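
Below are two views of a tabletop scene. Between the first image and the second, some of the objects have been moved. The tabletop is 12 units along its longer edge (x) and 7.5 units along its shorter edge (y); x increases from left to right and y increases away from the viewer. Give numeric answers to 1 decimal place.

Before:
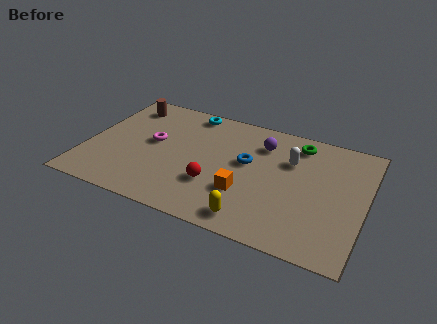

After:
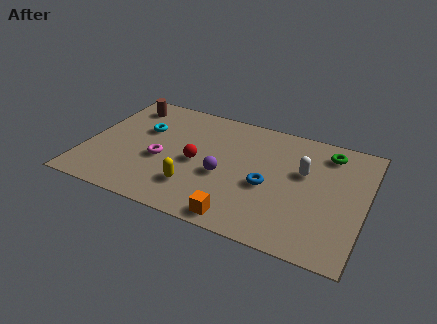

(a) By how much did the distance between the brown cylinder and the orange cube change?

+1.0

The distance was about 6.9 in the first image and 7.9 in the second, so they moved 1.0 units further apart.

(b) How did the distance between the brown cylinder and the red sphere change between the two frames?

-1.4

The distance was about 5.8 in the first image and 4.4 in the second, so they moved 1.4 units closer together.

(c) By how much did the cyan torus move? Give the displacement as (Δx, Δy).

(-1.8, -1.9)

From the two frames, the cyan torus sits at roughly (4.1, 6.7) before and (2.3, 4.8) after.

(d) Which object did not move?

the brown cylinder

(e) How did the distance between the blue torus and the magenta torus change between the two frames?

+0.5

Before: roughly 4.1 units apart; after: 4.6. That's 0.5 units further apart.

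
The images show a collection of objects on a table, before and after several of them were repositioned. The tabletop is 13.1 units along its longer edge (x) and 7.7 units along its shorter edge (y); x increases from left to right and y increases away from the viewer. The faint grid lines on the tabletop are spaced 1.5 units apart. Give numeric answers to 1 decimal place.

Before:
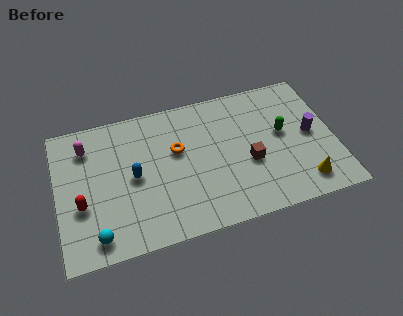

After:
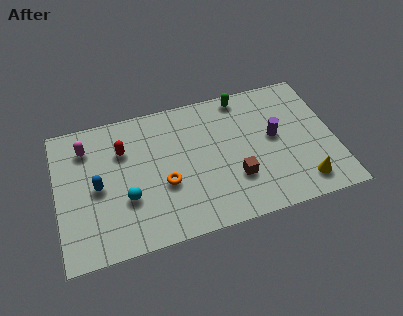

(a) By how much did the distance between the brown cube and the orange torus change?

-0.3

Before: roughly 3.7 units apart; after: 3.4. That's 0.3 units closer together.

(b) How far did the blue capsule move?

1.7

The blue capsule moved from about (3.6, 3.8) to (1.9, 3.7), a distance of √(1.7² + 0.1²) ≈ 1.7.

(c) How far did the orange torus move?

1.8

From (5.7, 4.7) to (5.0, 3.0), the orange torus covered √(0.7² + 1.7²) ≈ 1.8 units.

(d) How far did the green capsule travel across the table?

3.1

The green capsule moved from about (10.7, 4.3) to (9.0, 6.9), a distance of √(1.7² + 2.6²) ≈ 3.1.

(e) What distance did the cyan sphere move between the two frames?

2.2

From (1.7, 1.1) to (3.2, 2.7), the cyan sphere covered √(1.5² + 1.6²) ≈ 2.2 units.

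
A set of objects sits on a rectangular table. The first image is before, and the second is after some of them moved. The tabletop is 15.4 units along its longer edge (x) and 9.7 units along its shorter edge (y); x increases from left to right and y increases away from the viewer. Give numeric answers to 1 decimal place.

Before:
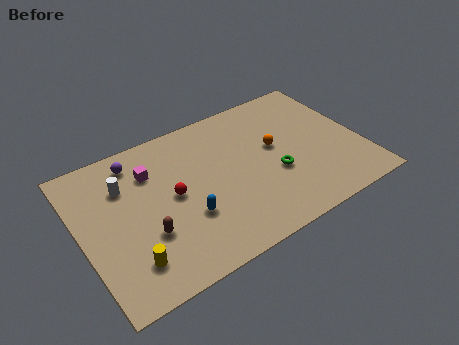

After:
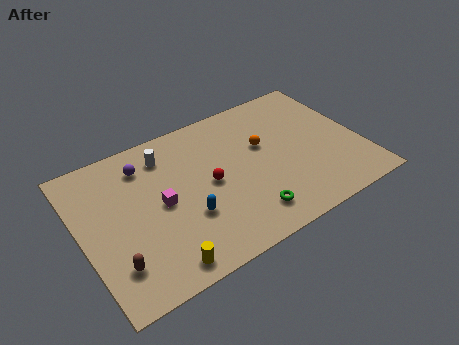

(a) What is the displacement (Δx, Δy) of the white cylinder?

(2.4, 0.9)

The white cylinder started near (2.6, 6.9) and ended near (5.0, 7.8).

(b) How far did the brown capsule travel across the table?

2.1

The brown capsule was near (3.3, 3.3) before and (1.4, 2.3) after, so it travelled √(1.9² + 1.0²) ≈ 2.1 units.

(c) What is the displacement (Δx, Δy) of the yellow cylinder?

(1.5, -1.0)

The yellow cylinder started near (2.2, 2.1) and ended near (3.7, 1.1).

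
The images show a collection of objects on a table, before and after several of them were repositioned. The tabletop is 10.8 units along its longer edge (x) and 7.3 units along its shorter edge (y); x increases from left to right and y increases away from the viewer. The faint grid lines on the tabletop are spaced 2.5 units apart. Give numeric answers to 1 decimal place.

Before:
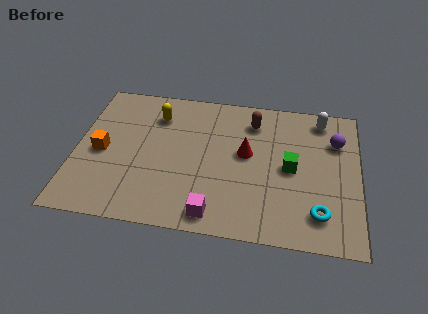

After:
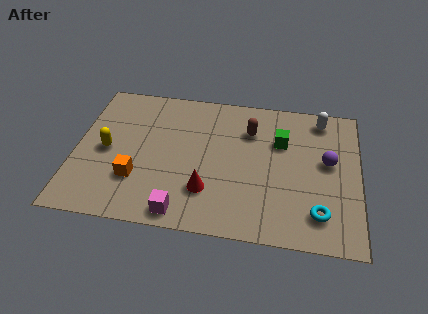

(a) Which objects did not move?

the cyan torus and the white capsule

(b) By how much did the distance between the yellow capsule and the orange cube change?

-1.2

Before: roughly 3.0 units apart; after: 1.8. That's 1.2 units closer together.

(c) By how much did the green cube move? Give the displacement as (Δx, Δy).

(-0.4, 1.3)

The green cube started near (8.2, 3.6) and ended near (7.8, 4.9).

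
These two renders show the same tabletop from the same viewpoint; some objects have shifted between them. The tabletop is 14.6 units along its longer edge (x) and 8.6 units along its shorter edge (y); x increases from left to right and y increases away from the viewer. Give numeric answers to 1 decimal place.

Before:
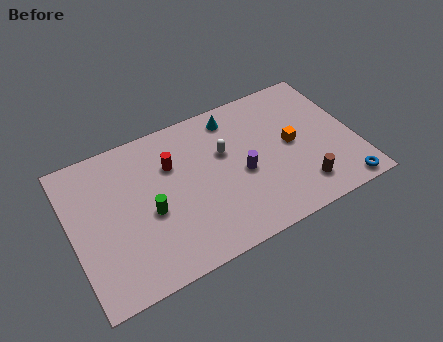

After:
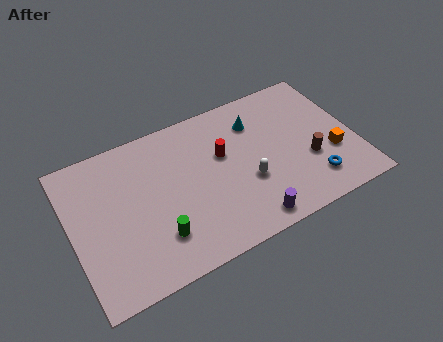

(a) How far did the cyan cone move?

1.4

The cyan cone moved from about (8.7, 7.3) to (9.8, 6.5), a distance of √(1.1² + 0.8²) ≈ 1.4.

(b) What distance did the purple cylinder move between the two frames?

2.8

The purple cylinder was near (8.7, 3.8) before and (8.6, 1.0) after, so it travelled √(0.1² + 2.8²) ≈ 2.8 units.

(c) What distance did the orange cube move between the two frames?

2.4

The orange cube moved from about (11.4, 4.4) to (13.3, 3.0), a distance of √(1.9² + 1.4²) ≈ 2.4.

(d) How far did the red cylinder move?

2.7

The red cylinder moved from about (5.3, 5.9) to (7.9, 5.3), a distance of √(2.6² + 0.6²) ≈ 2.7.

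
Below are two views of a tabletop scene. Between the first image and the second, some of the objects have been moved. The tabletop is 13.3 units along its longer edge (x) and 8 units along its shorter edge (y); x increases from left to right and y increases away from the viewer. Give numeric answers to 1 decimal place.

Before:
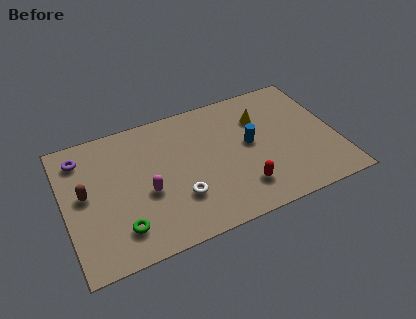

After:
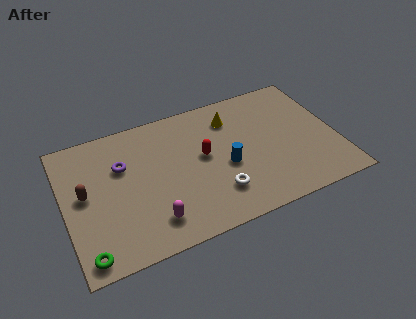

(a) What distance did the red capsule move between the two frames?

3.1

From (8.4, 1.8) to (6.8, 4.4), the red capsule covered √(1.6² + 2.6²) ≈ 3.1 units.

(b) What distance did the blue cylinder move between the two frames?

1.6

The blue cylinder was near (9.1, 4.3) before and (7.8, 3.4) after, so it travelled √(1.3² + 0.9²) ≈ 1.6 units.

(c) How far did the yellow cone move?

1.5

The yellow cone moved from about (9.8, 5.7) to (8.4, 6.2), a distance of √(1.4² + 0.5²) ≈ 1.5.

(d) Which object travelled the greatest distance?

the red capsule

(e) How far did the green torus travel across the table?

1.9

The green torus was near (2.5, 1.7) before and (0.8, 0.9) after, so it travelled √(1.7² + 0.8²) ≈ 1.9 units.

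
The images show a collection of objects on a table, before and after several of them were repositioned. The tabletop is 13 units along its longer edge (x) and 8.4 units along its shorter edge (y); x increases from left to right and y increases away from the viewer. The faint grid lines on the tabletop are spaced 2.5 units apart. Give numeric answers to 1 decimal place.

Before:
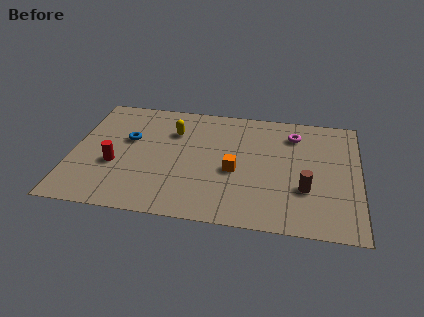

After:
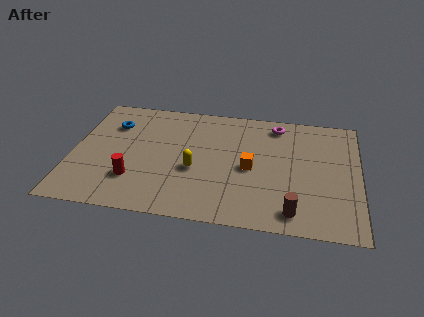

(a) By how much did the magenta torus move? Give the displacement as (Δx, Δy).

(-0.8, 0.6)

From the two frames, the magenta torus sits at roughly (10.0, 6.6) before and (9.2, 7.2) after.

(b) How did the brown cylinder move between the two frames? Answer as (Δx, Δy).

(-0.5, -1.6)

From the two frames, the brown cylinder sits at roughly (10.6, 2.8) before and (10.1, 1.2) after.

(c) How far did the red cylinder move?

1.3

The red cylinder moved from about (2.0, 3.2) to (2.9, 2.3), a distance of √(0.9² + 0.9²) ≈ 1.3.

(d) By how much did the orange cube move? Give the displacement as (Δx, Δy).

(0.7, 0.3)

The orange cube was at about (7.4, 3.6) and moved to about (8.1, 3.9).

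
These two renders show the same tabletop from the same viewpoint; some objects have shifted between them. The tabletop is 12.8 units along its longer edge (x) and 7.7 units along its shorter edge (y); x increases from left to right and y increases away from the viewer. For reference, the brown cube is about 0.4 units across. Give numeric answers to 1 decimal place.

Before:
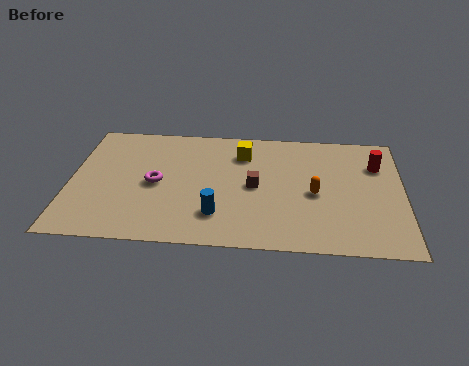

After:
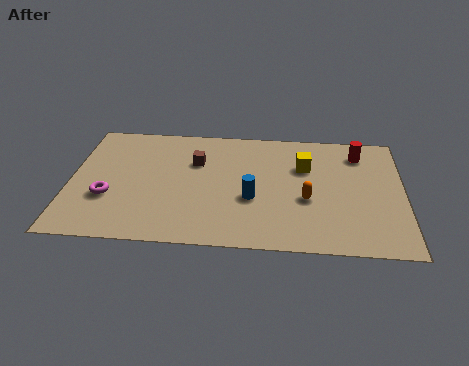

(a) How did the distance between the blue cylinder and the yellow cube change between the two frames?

-1.1

The distance was about 4.1 in the first image and 3.0 in the second, so they moved 1.1 units closer together.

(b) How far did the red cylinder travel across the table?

1.0

The red cylinder moved from about (11.8, 5.5) to (11.1, 6.2), a distance of √(0.7² + 0.7²) ≈ 1.0.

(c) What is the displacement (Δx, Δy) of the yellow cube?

(2.4, -0.7)

The yellow cube was at about (6.6, 5.9) and moved to about (9.0, 5.2).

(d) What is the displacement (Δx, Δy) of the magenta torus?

(-1.8, -1.0)

From the two frames, the magenta torus sits at roughly (3.3, 3.7) before and (1.5, 2.7) after.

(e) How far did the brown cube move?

2.7

The brown cube was near (7.1, 3.8) before and (4.8, 5.2) after, so it travelled √(2.3² + 1.4²) ≈ 2.7 units.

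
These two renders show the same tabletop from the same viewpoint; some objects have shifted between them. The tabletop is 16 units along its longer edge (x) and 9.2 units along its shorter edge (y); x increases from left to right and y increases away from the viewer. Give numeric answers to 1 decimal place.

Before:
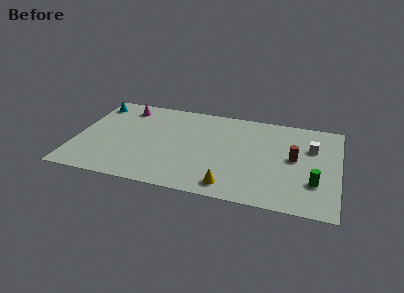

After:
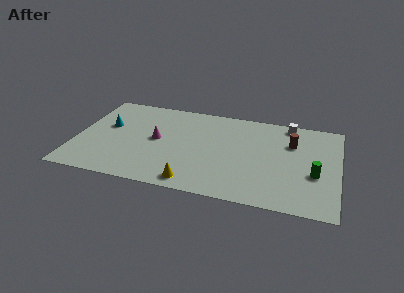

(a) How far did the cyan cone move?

2.4

The cyan cone was near (0.8, 7.7) before and (1.8, 5.5) after, so it travelled √(1.0² + 2.2²) ≈ 2.4 units.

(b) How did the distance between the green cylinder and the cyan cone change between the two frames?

-1.7

The distance was about 14.6 in the first image and 12.9 in the second, so they moved 1.7 units closer together.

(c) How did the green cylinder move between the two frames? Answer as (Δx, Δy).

(0.0, 0.8)

From the two frames, the green cylinder sits at roughly (14.6, 2.8) before and (14.6, 3.6) after.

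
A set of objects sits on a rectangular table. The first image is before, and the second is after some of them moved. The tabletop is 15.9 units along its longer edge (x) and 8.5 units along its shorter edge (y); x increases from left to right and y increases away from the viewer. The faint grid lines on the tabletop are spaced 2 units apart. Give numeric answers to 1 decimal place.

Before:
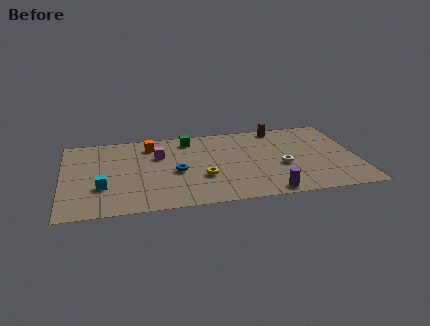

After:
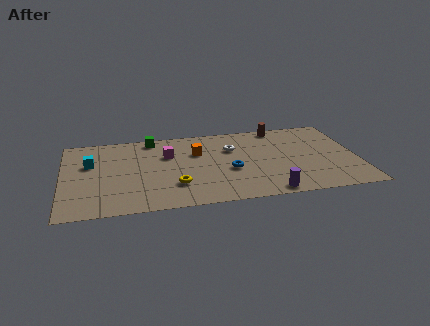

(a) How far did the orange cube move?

2.8

From (4.8, 6.9) to (7.3, 5.7), the orange cube covered √(2.5² + 1.2²) ≈ 2.8 units.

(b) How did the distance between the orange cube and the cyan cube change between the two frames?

+0.9

The distance was about 4.9 in the first image and 5.8 in the second, so they moved 0.9 units further apart.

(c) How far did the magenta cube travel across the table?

0.5

The magenta cube moved from about (5.2, 5.7) to (5.7, 5.7), a distance of √(0.5² + 0.0²) ≈ 0.5.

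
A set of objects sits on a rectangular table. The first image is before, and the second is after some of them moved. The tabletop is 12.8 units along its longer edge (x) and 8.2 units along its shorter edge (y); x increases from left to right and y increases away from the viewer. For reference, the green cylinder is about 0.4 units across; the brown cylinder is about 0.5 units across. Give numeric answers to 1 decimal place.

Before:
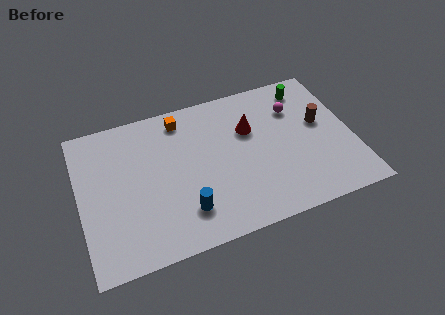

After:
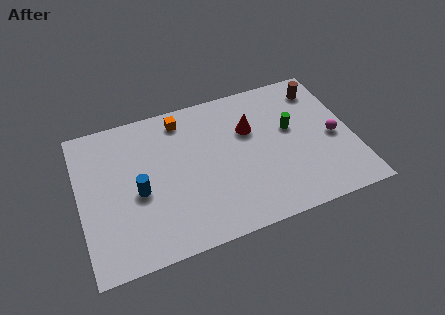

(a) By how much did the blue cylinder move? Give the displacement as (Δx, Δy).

(-2.0, 1.7)

The blue cylinder started near (4.7, 1.9) and ended near (2.7, 3.6).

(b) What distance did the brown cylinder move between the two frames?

2.0

The brown cylinder moved from about (11.4, 4.7) to (11.6, 6.7), a distance of √(0.2² + 2.0²) ≈ 2.0.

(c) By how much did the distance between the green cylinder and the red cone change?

-1.3

Before: roughly 3.3 units apart; after: 2.0. That's 1.3 units closer together.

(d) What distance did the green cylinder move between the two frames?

2.3

The green cylinder was near (11.0, 6.9) before and (10.0, 4.8) after, so it travelled √(1.0² + 2.1²) ≈ 2.3 units.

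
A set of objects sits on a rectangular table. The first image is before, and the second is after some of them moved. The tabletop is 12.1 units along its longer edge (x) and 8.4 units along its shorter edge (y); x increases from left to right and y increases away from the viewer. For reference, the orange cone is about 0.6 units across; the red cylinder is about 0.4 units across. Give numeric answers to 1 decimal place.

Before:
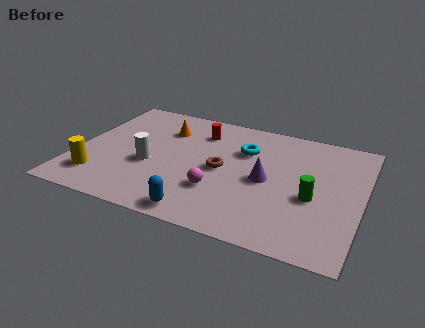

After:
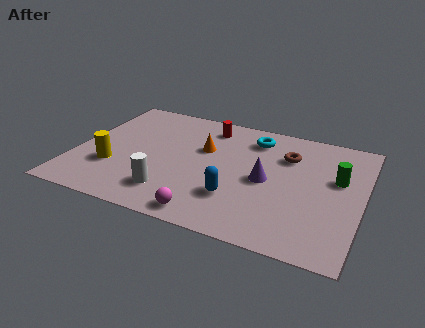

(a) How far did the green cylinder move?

1.8

The green cylinder moved from about (10.1, 3.5) to (11.0, 5.1), a distance of √(0.9² + 1.6²) ≈ 1.8.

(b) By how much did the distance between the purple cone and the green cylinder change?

+1.0

The distance was about 2.1 in the first image and 3.1 in the second, so they moved 1.0 units further apart.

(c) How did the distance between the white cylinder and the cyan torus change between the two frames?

+1.3

They were about 4.5 units apart before and 5.8 after — 1.3 units further apart.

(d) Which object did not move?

the purple cone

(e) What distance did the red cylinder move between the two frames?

0.6

The red cylinder was near (5.0, 6.5) before and (5.3, 7.0) after, so it travelled √(0.3² + 0.5²) ≈ 0.6 units.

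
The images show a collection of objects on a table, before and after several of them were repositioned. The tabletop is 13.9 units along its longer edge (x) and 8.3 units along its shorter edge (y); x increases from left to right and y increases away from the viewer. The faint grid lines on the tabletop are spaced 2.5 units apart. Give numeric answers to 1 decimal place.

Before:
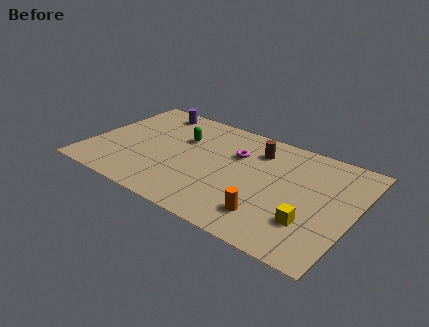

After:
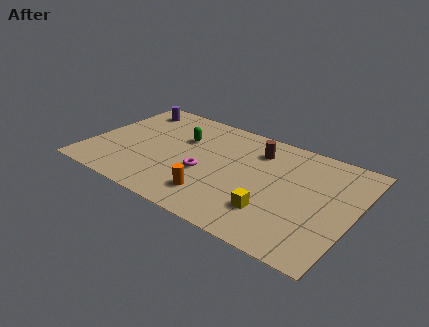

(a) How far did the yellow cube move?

1.9

From (11.9, 2.4) to (10.0, 2.2), the yellow cube covered √(1.9² + 0.2²) ≈ 1.9 units.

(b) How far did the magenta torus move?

2.6

The magenta torus moved from about (7.5, 5.6) to (6.2, 3.3), a distance of √(1.3² + 2.3²) ≈ 2.6.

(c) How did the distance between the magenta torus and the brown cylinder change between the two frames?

+2.6

They were about 1.3 units apart before and 3.9 after — 2.6 units further apart.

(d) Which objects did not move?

the brown cylinder and the green capsule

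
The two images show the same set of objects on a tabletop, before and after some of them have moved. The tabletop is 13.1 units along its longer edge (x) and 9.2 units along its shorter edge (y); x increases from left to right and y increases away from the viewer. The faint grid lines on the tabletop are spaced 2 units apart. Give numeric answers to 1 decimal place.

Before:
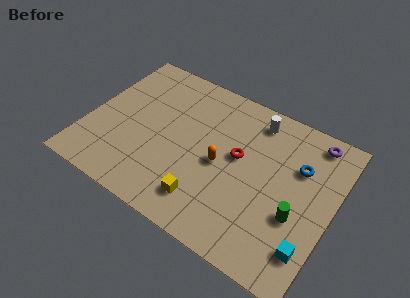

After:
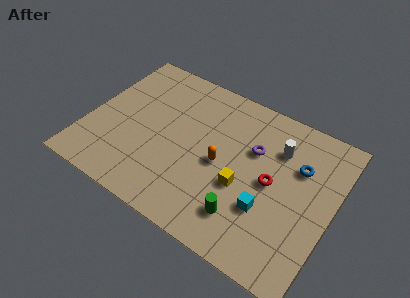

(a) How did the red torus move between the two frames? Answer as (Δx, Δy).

(1.9, -0.6)

The red torus started near (8.0, 5.2) and ended near (9.9, 4.6).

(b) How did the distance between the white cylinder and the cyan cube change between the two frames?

-3.2

The distance was about 6.9 in the first image and 3.7 in the second, so they moved 3.2 units closer together.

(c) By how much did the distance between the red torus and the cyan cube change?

-3.8

The distance was about 5.4 in the first image and 1.6 in the second, so they moved 3.8 units closer together.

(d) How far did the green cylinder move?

2.9

From (11.4, 3.4) to (8.9, 2.0), the green cylinder covered √(2.5² + 1.4²) ≈ 2.9 units.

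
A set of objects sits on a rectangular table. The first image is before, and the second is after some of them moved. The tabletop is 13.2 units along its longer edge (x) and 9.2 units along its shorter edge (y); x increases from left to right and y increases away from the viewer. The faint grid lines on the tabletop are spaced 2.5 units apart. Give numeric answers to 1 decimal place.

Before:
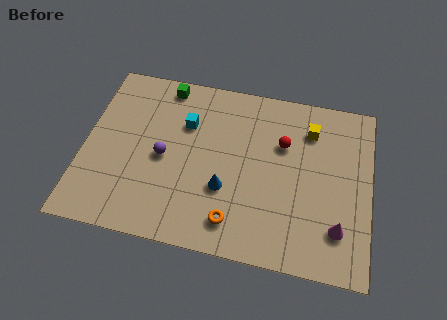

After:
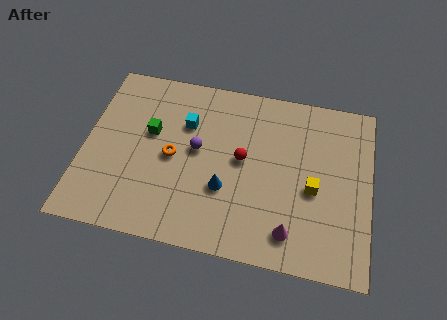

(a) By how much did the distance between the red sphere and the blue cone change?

-2.0

They were about 3.8 units apart before and 1.8 after — 2.0 units closer together.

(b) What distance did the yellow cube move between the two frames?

3.1

The yellow cube moved from about (10.3, 7.1) to (10.6, 4.0), a distance of √(0.3² + 3.1²) ≈ 3.1.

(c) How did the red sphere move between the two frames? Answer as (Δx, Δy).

(-1.8, -1.2)

From the two frames, the red sphere sits at roughly (9.1, 6.1) before and (7.3, 4.9) after.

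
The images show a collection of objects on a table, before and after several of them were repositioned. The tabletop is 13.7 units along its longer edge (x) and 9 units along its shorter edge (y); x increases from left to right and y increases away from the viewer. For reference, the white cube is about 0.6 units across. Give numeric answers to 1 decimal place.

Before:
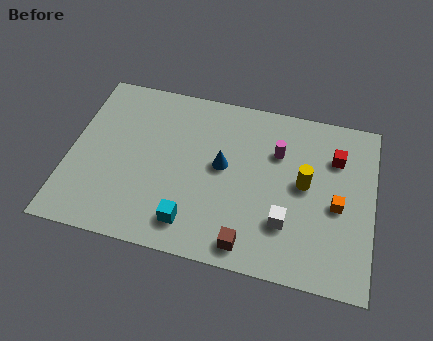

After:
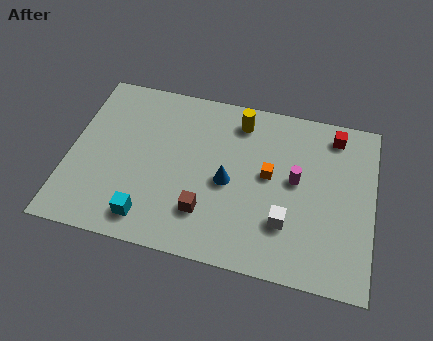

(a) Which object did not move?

the white cube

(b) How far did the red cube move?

1.2

The red cube moved from about (11.9, 6.5) to (11.8, 7.7), a distance of √(0.1² + 1.2²) ≈ 1.2.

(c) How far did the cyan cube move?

1.9

The cyan cube was near (5.7, 1.6) before and (3.8, 1.4) after, so it travelled √(1.9² + 0.2²) ≈ 1.9 units.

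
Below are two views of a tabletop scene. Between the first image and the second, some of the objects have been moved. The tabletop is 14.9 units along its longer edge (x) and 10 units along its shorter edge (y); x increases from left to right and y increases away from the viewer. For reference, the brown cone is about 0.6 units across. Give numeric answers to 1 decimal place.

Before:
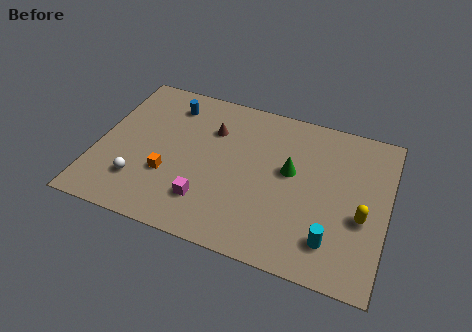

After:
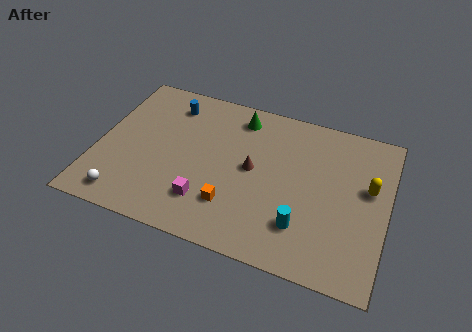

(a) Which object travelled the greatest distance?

the green cone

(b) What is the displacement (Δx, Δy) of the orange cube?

(3.4, -0.8)

From the two frames, the orange cube sits at roughly (3.8, 3.4) before and (7.2, 2.6) after.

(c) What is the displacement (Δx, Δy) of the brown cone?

(2.3, -1.9)

The brown cone was at about (5.7, 7.1) and moved to about (8.0, 5.2).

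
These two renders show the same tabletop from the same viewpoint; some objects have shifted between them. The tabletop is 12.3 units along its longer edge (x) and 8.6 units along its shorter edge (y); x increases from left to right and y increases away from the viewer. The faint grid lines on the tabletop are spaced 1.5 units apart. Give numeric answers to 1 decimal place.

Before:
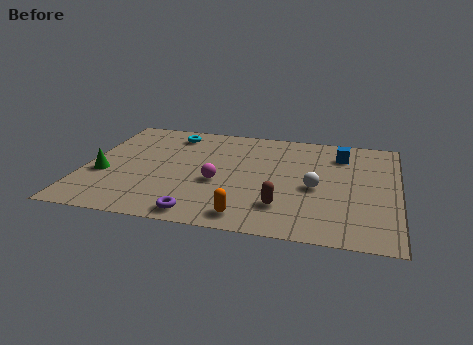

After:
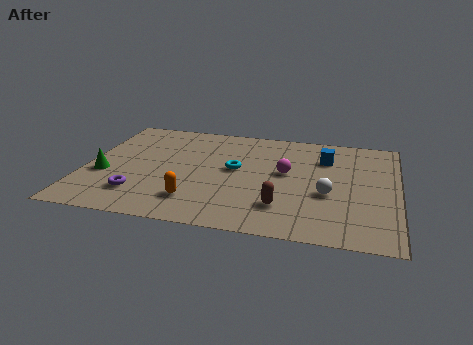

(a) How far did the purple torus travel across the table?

2.7

The purple torus moved from about (4.8, 0.9) to (2.3, 2.0), a distance of √(2.5² + 1.1²) ≈ 2.7.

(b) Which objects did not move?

the brown capsule and the green cone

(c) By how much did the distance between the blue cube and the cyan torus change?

-3.0

They were about 6.8 units apart before and 3.8 after — 3.0 units closer together.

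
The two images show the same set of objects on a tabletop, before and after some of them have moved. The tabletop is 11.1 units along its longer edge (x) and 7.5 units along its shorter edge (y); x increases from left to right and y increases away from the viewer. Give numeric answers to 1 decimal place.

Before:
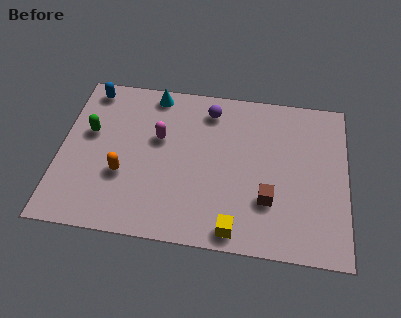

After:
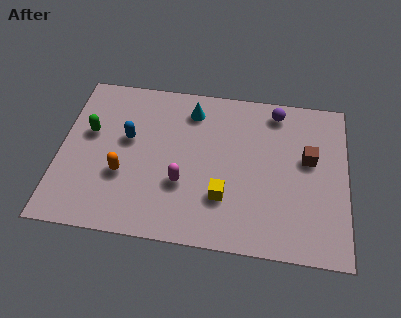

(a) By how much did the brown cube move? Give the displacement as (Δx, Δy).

(1.5, 2.1)

The brown cube was at about (8.1, 2.3) and moved to about (9.6, 4.4).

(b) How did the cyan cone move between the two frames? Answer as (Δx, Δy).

(1.5, -0.6)

The cyan cone started near (3.5, 6.7) and ended near (5.0, 6.1).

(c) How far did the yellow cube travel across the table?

1.5

The yellow cube was near (6.9, 0.8) before and (6.4, 2.2) after, so it travelled √(0.5² + 1.4²) ≈ 1.5 units.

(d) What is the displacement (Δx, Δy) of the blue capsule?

(1.6, -2.2)

The blue capsule was at about (1.0, 6.6) and moved to about (2.6, 4.4).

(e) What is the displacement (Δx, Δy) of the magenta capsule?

(1.0, -2.0)

From the two frames, the magenta capsule sits at roughly (3.8, 4.6) before and (4.8, 2.6) after.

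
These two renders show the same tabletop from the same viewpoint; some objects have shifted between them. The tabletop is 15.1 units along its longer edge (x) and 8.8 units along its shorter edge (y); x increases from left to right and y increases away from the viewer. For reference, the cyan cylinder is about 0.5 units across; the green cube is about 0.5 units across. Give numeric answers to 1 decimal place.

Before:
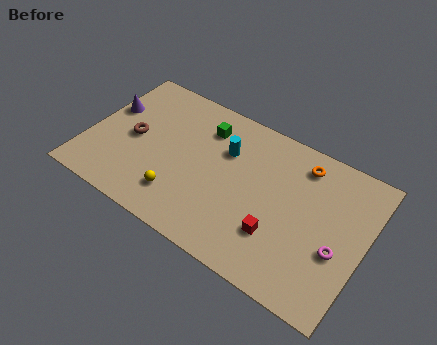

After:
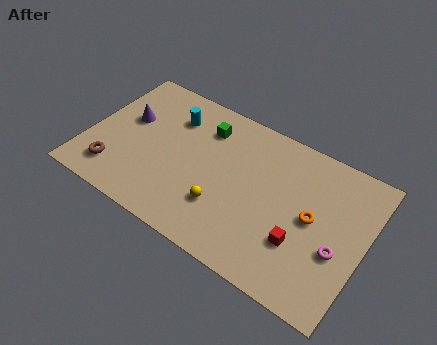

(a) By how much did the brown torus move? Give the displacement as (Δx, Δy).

(-0.6, -2.5)

The brown torus started near (2.4, 4.3) and ended near (1.8, 1.8).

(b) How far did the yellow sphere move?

2.4

The yellow sphere was near (5.4, 2.0) before and (7.7, 2.6) after, so it travelled √(2.3² + 0.6²) ≈ 2.4 units.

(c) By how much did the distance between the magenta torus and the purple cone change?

-1.1

They were about 13.2 units apart before and 12.1 after — 1.1 units closer together.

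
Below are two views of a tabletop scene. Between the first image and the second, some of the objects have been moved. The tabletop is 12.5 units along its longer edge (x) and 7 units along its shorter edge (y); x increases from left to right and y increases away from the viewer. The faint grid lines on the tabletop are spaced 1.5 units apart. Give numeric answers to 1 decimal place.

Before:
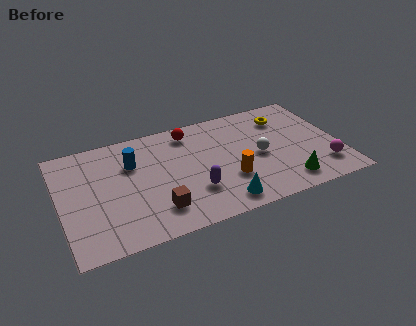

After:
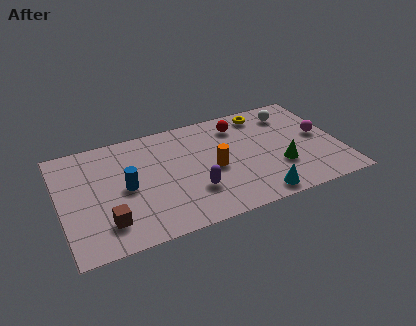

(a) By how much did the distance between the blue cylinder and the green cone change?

-0.6

They were about 7.5 units apart before and 6.9 after — 0.6 units closer together.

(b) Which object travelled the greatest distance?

the white sphere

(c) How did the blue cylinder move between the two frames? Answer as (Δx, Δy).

(-0.4, -1.4)

From the two frames, the blue cylinder sits at roughly (3.3, 4.8) before and (2.9, 3.4) after.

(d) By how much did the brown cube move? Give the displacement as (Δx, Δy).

(-2.2, 0.0)

The brown cube was at about (4.1, 1.6) and moved to about (1.9, 1.6).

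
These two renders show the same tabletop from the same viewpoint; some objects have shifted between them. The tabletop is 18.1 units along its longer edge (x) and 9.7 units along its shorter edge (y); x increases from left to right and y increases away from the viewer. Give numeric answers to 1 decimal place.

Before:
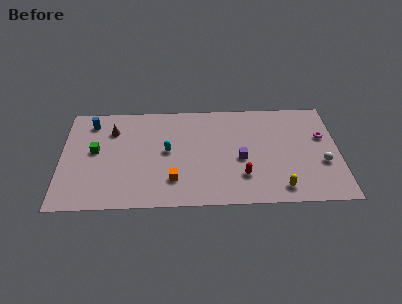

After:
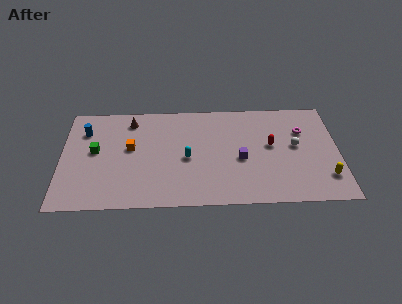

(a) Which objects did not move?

the purple cube and the green cube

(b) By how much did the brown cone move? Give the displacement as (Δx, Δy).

(1.2, 0.9)

From the two frames, the brown cone sits at roughly (3.3, 7.2) before and (4.5, 8.1) after.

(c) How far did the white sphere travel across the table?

2.4

From (17.0, 3.6) to (15.3, 5.3), the white sphere covered √(1.7² + 1.7²) ≈ 2.4 units.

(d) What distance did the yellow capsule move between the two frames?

3.1

The yellow capsule moved from about (14.2, 1.4) to (17.2, 2.3), a distance of √(3.0² + 0.9²) ≈ 3.1.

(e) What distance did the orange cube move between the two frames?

4.2

From (7.3, 2.4) to (4.5, 5.5), the orange cube covered √(2.8² + 3.1²) ≈ 4.2 units.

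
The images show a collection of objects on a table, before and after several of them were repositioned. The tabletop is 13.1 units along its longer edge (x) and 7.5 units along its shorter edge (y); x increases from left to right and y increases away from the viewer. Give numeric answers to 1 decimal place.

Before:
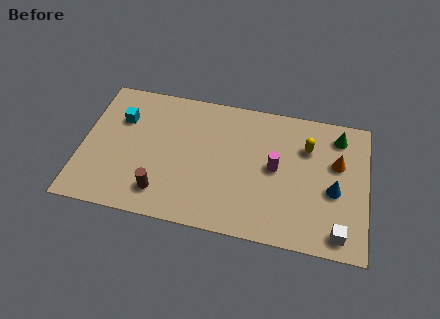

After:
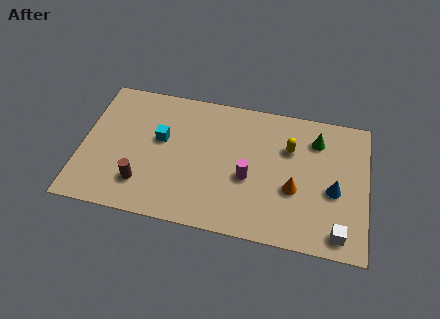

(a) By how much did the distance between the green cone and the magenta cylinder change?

+0.4

The distance was about 3.6 in the first image and 4.0 in the second, so they moved 0.4 units further apart.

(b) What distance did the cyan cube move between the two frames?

2.1

The cyan cube was near (1.7, 5.2) before and (3.6, 4.4) after, so it travelled √(1.9² + 0.8²) ≈ 2.1 units.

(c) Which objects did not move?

the white cube and the blue cone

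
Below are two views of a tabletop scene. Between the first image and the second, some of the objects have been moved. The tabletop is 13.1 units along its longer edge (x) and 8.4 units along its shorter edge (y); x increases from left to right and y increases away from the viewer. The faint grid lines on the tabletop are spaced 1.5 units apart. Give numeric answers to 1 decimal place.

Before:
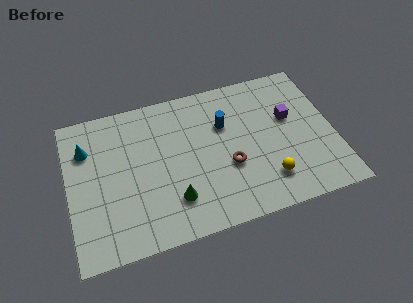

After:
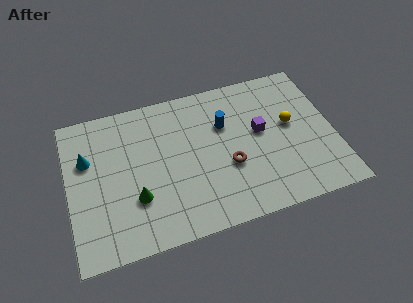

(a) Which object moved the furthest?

the yellow sphere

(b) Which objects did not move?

the blue cylinder and the brown torus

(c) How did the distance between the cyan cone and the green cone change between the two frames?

-2.1

The distance was about 5.7 in the first image and 3.6 in the second, so they moved 2.1 units closer together.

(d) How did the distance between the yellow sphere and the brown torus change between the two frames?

+1.3

Before: roughly 2.2 units apart; after: 3.5. That's 1.3 units further apart.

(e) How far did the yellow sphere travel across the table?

3.1

The yellow sphere moved from about (9.6, 1.9) to (11.0, 4.7), a distance of √(1.4² + 2.8²) ≈ 3.1.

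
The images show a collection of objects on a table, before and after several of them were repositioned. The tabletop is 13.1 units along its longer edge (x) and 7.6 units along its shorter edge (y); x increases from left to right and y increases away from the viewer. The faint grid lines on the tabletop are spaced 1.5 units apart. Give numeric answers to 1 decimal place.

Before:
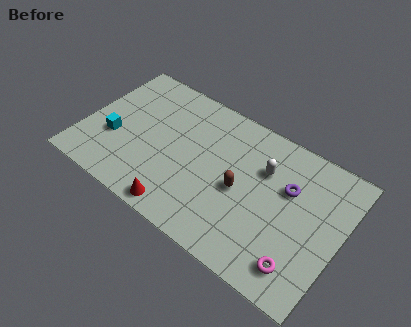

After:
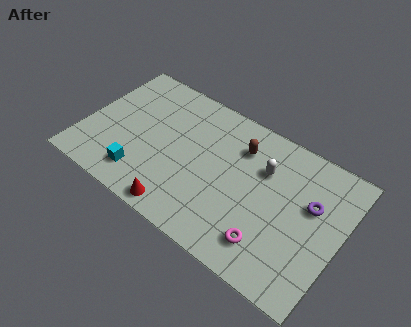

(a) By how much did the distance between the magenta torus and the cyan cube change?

-3.4

Before: roughly 10.0 units apart; after: 6.6. That's 3.4 units closer together.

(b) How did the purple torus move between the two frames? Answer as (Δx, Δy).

(1.2, -0.2)

The purple torus was at about (10.3, 4.9) and moved to about (11.5, 4.7).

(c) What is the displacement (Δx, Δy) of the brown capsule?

(-0.4, 2.2)

From the two frames, the brown capsule sits at roughly (8.1, 3.5) before and (7.7, 5.7) after.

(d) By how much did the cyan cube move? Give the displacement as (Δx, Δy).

(1.7, -1.3)

The cyan cube was at about (1.6, 2.8) and moved to about (3.3, 1.5).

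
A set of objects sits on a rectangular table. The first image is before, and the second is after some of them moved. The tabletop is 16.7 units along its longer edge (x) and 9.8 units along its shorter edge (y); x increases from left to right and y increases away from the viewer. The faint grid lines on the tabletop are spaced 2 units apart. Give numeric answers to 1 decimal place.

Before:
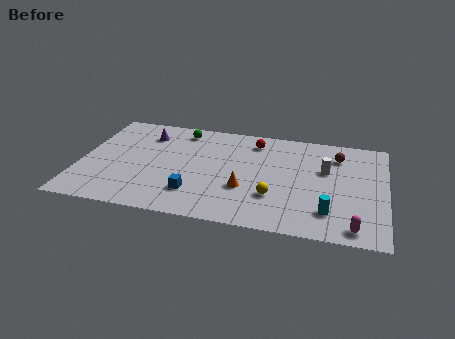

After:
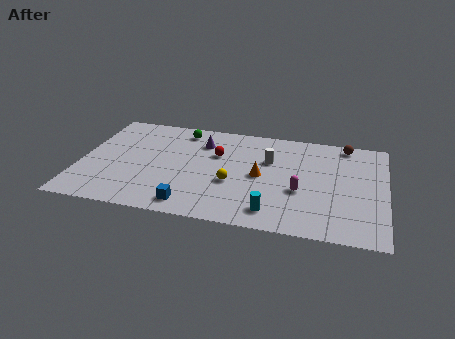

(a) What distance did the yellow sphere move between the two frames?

2.4

The yellow sphere was near (10.7, 3.0) before and (8.4, 3.8) after, so it travelled √(2.3² + 0.8²) ≈ 2.4 units.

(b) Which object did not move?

the green sphere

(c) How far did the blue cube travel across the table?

1.1

From (6.4, 2.4) to (6.3, 1.3), the blue cube covered √(0.1² + 1.1²) ≈ 1.1 units.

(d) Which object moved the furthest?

the magenta capsule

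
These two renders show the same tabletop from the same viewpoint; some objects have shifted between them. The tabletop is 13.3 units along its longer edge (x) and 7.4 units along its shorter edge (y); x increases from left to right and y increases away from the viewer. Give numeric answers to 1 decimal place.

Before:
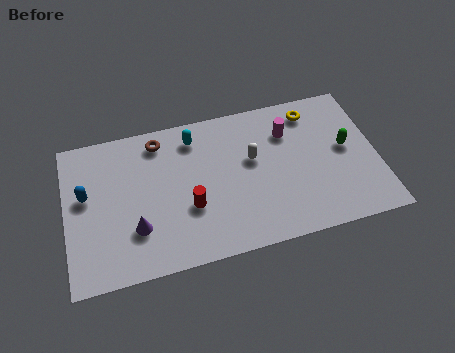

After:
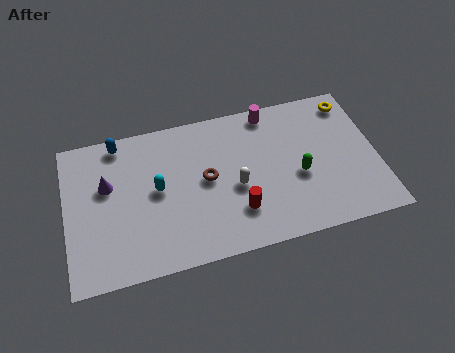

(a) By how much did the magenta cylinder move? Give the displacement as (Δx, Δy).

(-0.7, 1.2)

From the two frames, the magenta cylinder sits at roughly (9.6, 5.4) before and (8.9, 6.6) after.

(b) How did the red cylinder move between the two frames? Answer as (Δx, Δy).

(2.0, -0.7)

From the two frames, the red cylinder sits at roughly (5.2, 2.7) before and (7.2, 2.0) after.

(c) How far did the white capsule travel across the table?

1.4

From (8.0, 4.4) to (7.2, 3.2), the white capsule covered √(0.8² + 1.2²) ≈ 1.4 units.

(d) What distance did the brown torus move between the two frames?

3.1

The brown torus moved from about (4.1, 6.3) to (6.0, 3.9), a distance of √(1.9² + 2.4²) ≈ 3.1.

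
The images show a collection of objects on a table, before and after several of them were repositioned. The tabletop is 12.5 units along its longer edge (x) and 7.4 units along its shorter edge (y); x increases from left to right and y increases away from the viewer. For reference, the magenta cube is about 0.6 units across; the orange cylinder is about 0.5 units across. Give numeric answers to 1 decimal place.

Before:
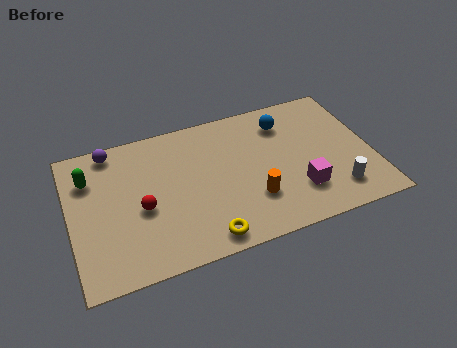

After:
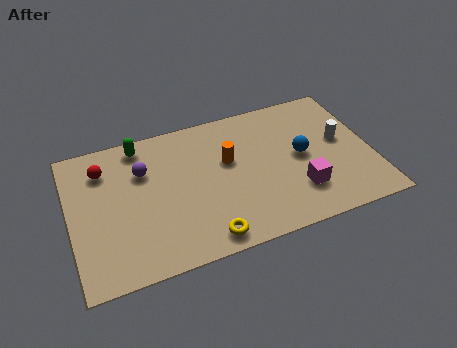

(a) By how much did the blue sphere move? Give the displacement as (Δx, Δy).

(0.5, -2.0)

The blue sphere was at about (9.1, 5.8) and moved to about (9.6, 3.8).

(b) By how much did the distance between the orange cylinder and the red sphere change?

+0.6

They were about 4.6 units apart before and 5.2 after — 0.6 units further apart.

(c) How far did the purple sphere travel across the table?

1.9

The purple sphere moved from about (1.9, 6.6) to (3.1, 5.1), a distance of √(1.2² + 1.5²) ≈ 1.9.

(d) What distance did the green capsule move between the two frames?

2.5

The green capsule was near (0.9, 5.4) before and (3.1, 6.5) after, so it travelled √(2.2² + 1.1²) ≈ 2.5 units.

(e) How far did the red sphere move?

2.9

The red sphere was near (2.9, 3.2) before and (1.5, 5.7) after, so it travelled √(1.4² + 2.5²) ≈ 2.9 units.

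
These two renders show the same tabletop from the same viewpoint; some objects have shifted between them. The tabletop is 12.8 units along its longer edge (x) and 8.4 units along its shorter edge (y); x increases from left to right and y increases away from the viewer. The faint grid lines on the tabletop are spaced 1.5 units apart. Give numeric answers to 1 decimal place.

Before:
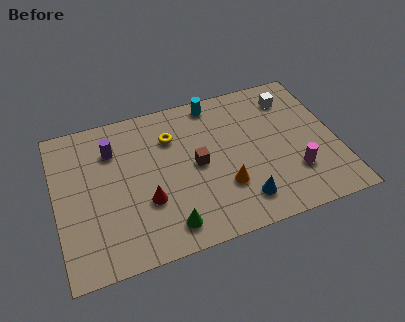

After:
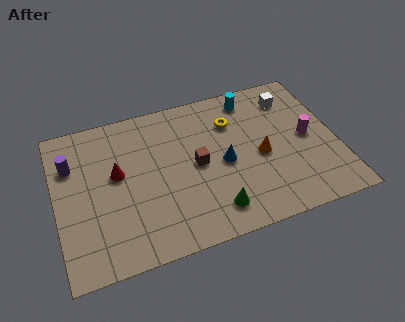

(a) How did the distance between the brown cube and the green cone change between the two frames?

-0.6

Before: roughly 3.3 units apart; after: 2.7. That's 0.6 units closer together.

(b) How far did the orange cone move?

2.2

From (7.5, 2.6) to (9.3, 3.8), the orange cone covered √(1.8² + 1.2²) ≈ 2.2 units.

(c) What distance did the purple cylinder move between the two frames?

1.9

The purple cylinder moved from about (2.7, 6.2) to (0.8, 5.9), a distance of √(1.9² + 0.3²) ≈ 1.9.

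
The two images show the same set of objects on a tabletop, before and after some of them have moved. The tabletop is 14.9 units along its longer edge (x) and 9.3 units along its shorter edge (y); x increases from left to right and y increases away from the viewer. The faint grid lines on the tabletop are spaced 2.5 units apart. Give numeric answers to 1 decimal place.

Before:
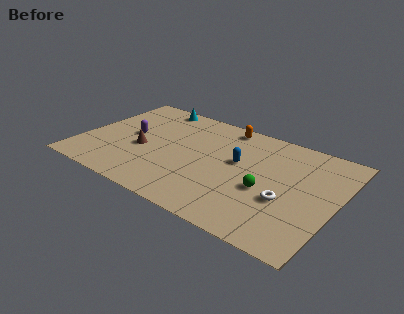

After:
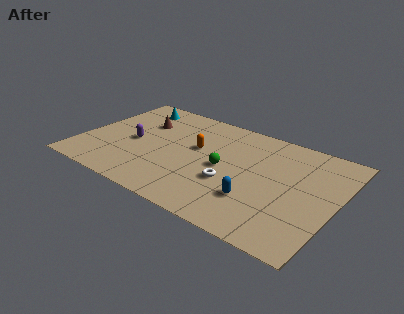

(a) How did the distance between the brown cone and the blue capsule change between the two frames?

+2.7

They were about 5.7 units apart before and 8.4 after — 2.7 units further apart.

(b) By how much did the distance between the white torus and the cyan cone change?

-2.1

Before: roughly 10.1 units apart; after: 8.0. That's 2.1 units closer together.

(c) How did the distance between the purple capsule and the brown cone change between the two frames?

+0.8

The distance was about 1.3 in the first image and 2.1 in the second, so they moved 0.8 units further apart.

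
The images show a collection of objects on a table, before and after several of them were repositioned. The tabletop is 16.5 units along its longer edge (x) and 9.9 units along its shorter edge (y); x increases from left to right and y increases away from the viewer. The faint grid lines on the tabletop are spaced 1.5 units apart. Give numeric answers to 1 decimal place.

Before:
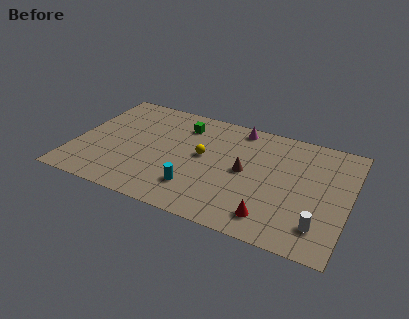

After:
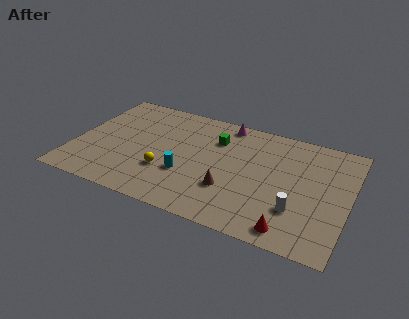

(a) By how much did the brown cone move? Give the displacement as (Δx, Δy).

(-0.7, -1.9)

From the two frames, the brown cone sits at roughly (10.3, 5.0) before and (9.6, 3.1) after.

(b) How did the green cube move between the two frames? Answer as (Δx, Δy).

(2.1, -0.6)

The green cube started near (6.2, 7.8) and ended near (8.3, 7.2).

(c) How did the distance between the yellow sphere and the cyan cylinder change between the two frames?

-1.8

The distance was about 3.0 in the first image and 1.2 in the second, so they moved 1.8 units closer together.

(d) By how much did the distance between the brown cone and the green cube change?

-0.7

They were about 5.0 units apart before and 4.3 after — 0.7 units closer together.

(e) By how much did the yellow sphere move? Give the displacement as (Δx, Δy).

(-2.0, -2.2)

The yellow sphere was at about (7.7, 5.4) and moved to about (5.7, 3.2).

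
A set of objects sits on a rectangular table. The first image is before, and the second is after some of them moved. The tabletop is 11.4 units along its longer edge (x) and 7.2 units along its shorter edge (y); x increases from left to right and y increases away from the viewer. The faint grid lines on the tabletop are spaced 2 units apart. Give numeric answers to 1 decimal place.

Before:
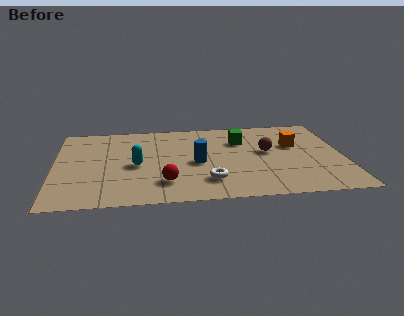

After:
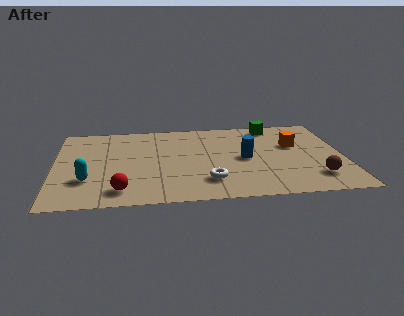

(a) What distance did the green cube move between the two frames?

1.8

From (7.4, 5.1) to (8.7, 6.3), the green cube covered √(1.3² + 1.2²) ≈ 1.8 units.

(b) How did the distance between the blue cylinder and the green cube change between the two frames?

+0.5

The distance was about 2.5 in the first image and 3.0 in the second, so they moved 0.5 units further apart.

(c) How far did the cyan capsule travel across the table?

2.2

The cyan capsule was near (3.2, 3.3) before and (1.3, 2.2) after, so it travelled √(1.9² + 1.1²) ≈ 2.2 units.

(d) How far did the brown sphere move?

3.0

The brown sphere moved from about (8.4, 4.0) to (10.2, 1.6), a distance of √(1.8² + 2.4²) ≈ 3.0.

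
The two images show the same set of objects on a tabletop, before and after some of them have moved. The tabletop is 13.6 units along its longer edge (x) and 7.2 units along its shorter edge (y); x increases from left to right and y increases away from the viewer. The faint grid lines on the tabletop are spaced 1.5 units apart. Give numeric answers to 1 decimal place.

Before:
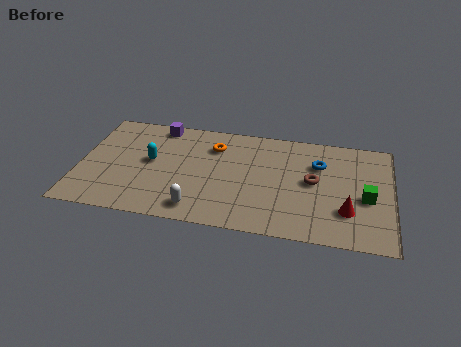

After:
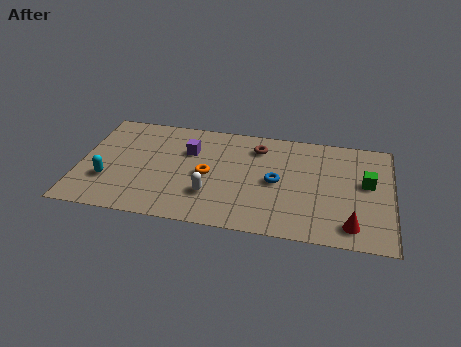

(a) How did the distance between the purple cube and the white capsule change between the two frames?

-2.7

They were about 5.7 units apart before and 3.0 after — 2.7 units closer together.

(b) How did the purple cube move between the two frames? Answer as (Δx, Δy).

(1.4, -1.5)

The purple cube started near (3.3, 6.4) and ended near (4.7, 4.9).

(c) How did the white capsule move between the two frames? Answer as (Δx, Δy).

(0.5, 1.0)

The white capsule was at about (5.3, 1.1) and moved to about (5.8, 2.1).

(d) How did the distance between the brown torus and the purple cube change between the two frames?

-4.3

The distance was about 7.4 in the first image and 3.1 in the second, so they moved 4.3 units closer together.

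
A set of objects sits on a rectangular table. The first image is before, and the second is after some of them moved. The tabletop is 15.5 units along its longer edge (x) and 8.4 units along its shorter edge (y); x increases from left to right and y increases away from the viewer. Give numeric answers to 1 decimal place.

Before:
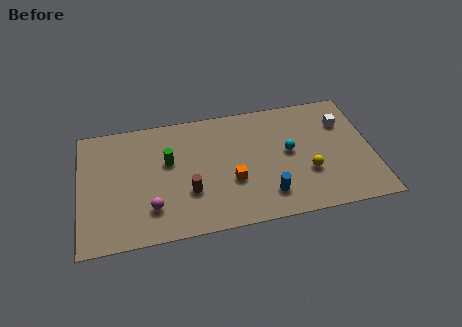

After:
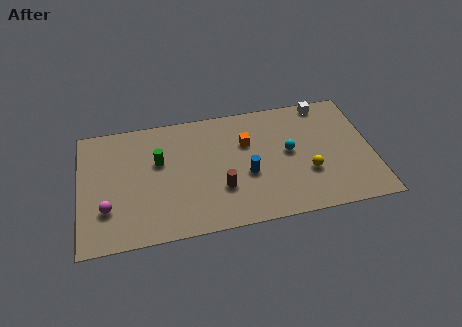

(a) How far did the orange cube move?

2.7

From (8.0, 3.1) to (8.9, 5.6), the orange cube covered √(0.9² + 2.5²) ≈ 2.7 units.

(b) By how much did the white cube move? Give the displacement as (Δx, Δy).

(-0.9, 1.6)

From the two frames, the white cube sits at roughly (14.1, 6.0) before and (13.2, 7.6) after.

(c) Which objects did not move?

the cyan sphere and the yellow sphere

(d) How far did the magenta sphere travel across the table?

2.3

The magenta sphere moved from about (3.7, 2.1) to (1.4, 2.5), a distance of √(2.3² + 0.4²) ≈ 2.3.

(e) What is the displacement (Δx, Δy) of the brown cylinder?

(1.7, -0.1)

The brown cylinder was at about (5.7, 2.8) and moved to about (7.4, 2.7).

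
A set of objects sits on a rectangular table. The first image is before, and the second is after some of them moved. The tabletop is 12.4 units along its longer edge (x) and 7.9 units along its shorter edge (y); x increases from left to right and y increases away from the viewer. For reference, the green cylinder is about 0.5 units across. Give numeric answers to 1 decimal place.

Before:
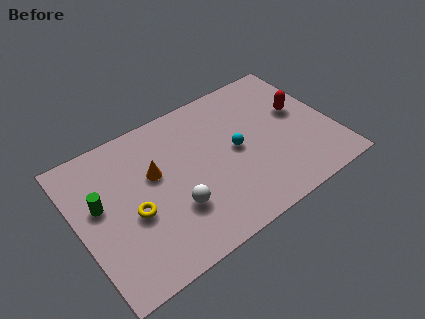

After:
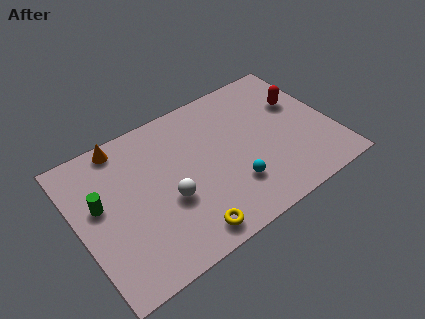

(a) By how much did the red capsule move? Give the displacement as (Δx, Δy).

(0.1, 0.5)

The red capsule started near (11.0, 4.6) and ended near (11.1, 5.1).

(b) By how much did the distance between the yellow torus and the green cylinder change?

+3.2

Before: roughly 1.9 units apart; after: 5.1. That's 3.2 units further apart.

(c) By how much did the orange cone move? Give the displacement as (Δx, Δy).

(-1.2, 2.3)

From the two frames, the orange cone sits at roughly (3.8, 4.8) before and (2.6, 7.1) after.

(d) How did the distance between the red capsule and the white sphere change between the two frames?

+0.3

The distance was about 6.9 in the first image and 7.2 in the second, so they moved 0.3 units further apart.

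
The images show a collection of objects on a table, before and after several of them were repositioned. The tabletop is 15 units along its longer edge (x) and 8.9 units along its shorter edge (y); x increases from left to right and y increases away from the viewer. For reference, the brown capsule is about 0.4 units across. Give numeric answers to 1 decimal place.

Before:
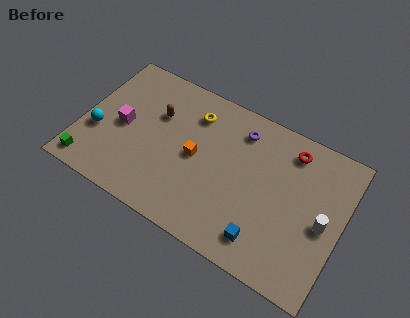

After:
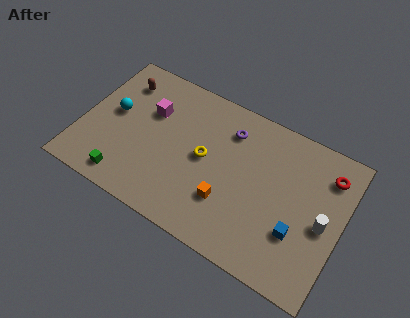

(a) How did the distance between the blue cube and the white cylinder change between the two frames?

-2.1

They were about 3.9 units apart before and 1.8 after — 2.1 units closer together.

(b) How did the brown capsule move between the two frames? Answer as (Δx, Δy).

(-2.3, 1.1)

The brown capsule started near (4.1, 5.9) and ended near (1.8, 7.0).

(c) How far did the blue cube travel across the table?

2.1

The blue cube was near (11.0, 1.6) before and (12.7, 2.9) after, so it travelled √(1.7² + 1.3²) ≈ 2.1 units.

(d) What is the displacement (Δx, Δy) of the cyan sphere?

(0.7, 1.6)

The cyan sphere was at about (1.0, 3.3) and moved to about (1.7, 4.9).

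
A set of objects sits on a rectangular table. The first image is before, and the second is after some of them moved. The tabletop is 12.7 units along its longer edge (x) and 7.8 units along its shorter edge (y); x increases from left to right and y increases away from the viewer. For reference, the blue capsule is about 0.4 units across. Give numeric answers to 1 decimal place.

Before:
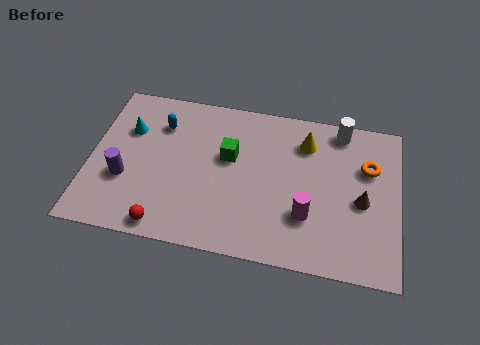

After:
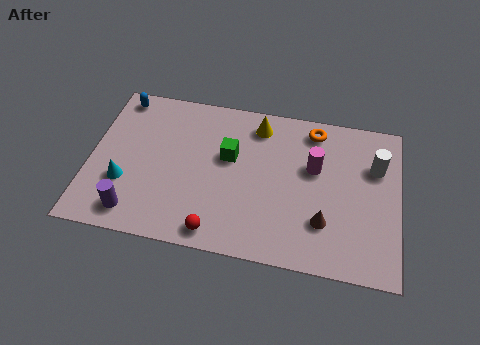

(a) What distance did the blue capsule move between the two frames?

2.1

The blue capsule moved from about (2.8, 5.8) to (1.0, 6.9), a distance of √(1.8² + 1.1²) ≈ 2.1.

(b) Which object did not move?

the green cube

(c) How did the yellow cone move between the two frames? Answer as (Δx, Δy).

(-2.0, 0.5)

From the two frames, the yellow cone sits at roughly (8.8, 6.0) before and (6.8, 6.5) after.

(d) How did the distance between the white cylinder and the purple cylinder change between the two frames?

+0.9

The distance was about 9.6 in the first image and 10.5 in the second, so they moved 0.9 units further apart.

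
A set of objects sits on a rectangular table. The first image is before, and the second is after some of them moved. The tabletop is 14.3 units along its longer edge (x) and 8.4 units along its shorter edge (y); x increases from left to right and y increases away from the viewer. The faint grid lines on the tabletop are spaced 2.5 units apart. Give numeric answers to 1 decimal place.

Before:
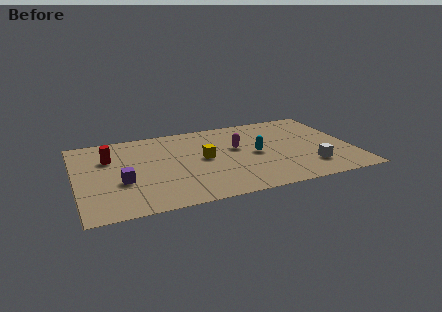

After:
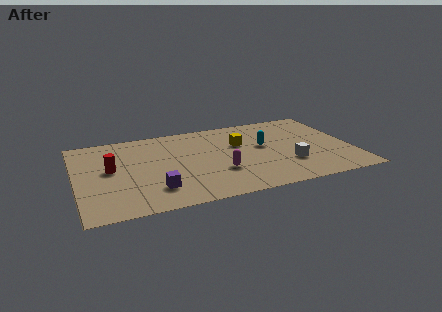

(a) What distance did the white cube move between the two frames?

1.2

The white cube moved from about (11.9, 2.0) to (10.9, 2.6), a distance of √(1.0² + 0.6²) ≈ 1.2.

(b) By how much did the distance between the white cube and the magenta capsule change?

-1.0

The distance was about 4.6 in the first image and 3.6 in the second, so they moved 1.0 units closer together.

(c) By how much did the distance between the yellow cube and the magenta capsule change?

+1.0

The distance was about 1.9 in the first image and 2.9 in the second, so they moved 1.0 units further apart.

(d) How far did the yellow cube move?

2.2

From (6.6, 4.4) to (8.6, 5.4), the yellow cube covered √(2.0² + 1.0²) ≈ 2.2 units.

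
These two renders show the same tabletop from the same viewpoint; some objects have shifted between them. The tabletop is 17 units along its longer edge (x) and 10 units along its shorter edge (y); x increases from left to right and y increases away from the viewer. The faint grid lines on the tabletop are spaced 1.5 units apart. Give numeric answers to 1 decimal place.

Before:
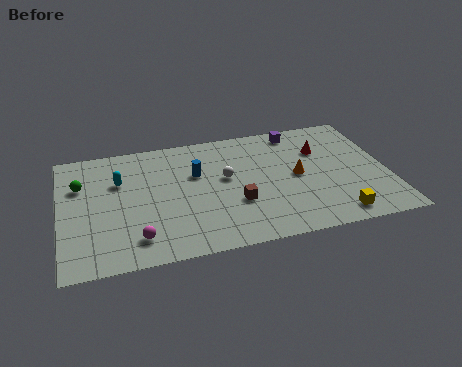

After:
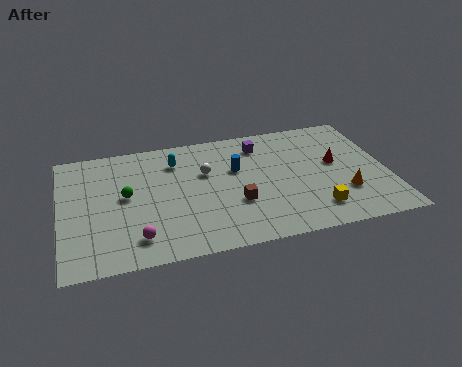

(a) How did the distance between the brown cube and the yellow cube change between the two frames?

-1.2

The distance was about 5.5 in the first image and 4.3 in the second, so they moved 1.2 units closer together.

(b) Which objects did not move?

the magenta sphere and the brown cube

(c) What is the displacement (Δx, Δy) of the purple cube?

(-2.0, -0.7)

The purple cube was at about (12.6, 8.8) and moved to about (10.6, 8.1).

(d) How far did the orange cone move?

3.0

From (12.3, 5.0) to (14.6, 3.0), the orange cone covered √(2.3² + 2.0²) ≈ 3.0 units.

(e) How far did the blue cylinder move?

2.1

The blue cylinder was near (7.1, 6.4) before and (9.2, 6.3) after, so it travelled √(2.1² + 0.1²) ≈ 2.1 units.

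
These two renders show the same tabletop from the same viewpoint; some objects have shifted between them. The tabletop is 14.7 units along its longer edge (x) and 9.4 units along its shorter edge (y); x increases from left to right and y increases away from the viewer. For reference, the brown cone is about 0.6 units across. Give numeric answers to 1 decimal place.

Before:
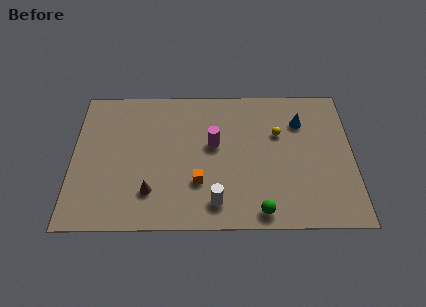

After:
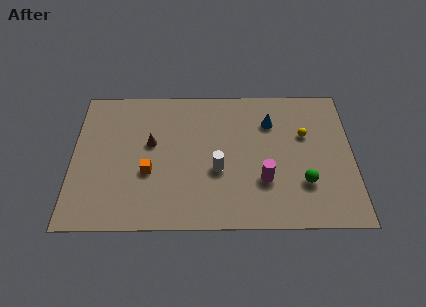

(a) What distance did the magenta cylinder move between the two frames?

3.5

From (7.4, 5.4) to (10.0, 3.0), the magenta cylinder covered √(2.6² + 2.4²) ≈ 3.5 units.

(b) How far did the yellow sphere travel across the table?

1.4

The yellow sphere moved from about (10.8, 6.1) to (12.2, 6.0), a distance of √(1.4² + 0.1²) ≈ 1.4.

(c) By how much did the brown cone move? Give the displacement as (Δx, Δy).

(0.0, 3.2)

From the two frames, the brown cone sits at roughly (4.1, 2.3) before and (4.1, 5.5) after.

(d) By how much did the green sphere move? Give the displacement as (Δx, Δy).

(2.3, 1.8)

The green sphere started near (9.8, 1.0) and ended near (12.1, 2.8).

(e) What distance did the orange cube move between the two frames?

2.7

From (6.6, 2.9) to (4.0, 3.6), the orange cube covered √(2.6² + 0.7²) ≈ 2.7 units.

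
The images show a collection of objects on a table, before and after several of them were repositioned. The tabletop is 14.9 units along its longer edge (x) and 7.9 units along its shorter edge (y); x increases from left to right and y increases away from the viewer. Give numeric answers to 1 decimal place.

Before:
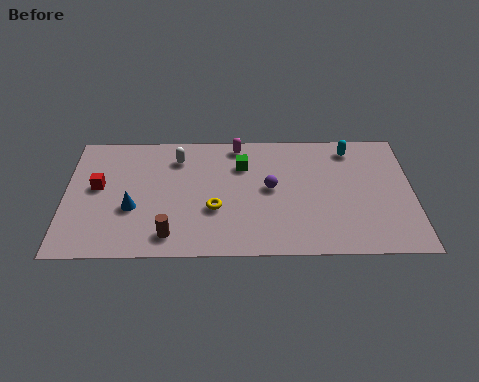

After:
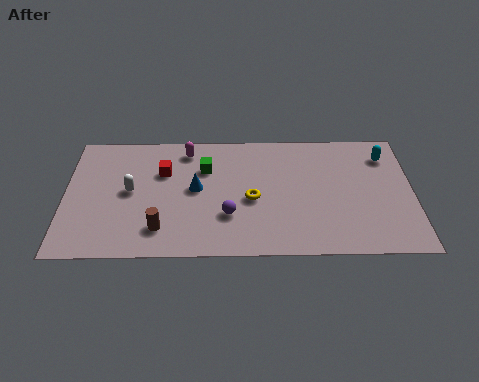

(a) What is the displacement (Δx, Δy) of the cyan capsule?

(1.5, -0.5)

The cyan capsule started near (12.3, 6.7) and ended near (13.8, 6.2).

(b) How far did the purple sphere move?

2.5

The purple sphere moved from about (8.8, 4.2) to (7.0, 2.5), a distance of √(1.8² + 1.7²) ≈ 2.5.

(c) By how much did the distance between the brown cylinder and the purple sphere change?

-2.2

They were about 5.2 units apart before and 3.0 after — 2.2 units closer together.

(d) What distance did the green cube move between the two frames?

1.6

The green cube was near (7.6, 5.7) before and (6.0, 5.5) after, so it travelled √(1.6² + 0.2²) ≈ 1.6 units.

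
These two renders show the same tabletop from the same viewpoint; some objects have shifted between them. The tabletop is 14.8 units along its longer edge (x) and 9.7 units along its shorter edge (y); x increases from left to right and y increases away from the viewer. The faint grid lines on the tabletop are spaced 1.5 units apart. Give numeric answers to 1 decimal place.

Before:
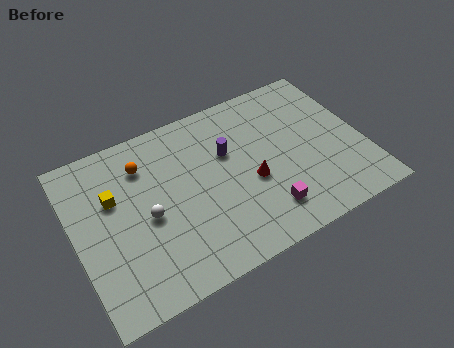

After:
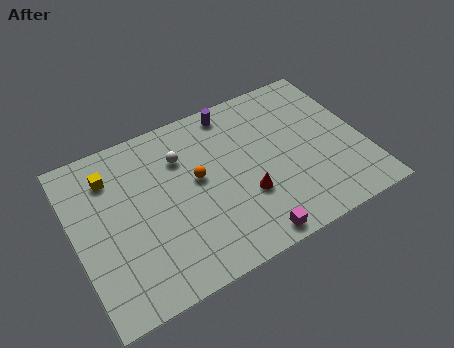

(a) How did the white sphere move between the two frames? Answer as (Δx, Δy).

(2.1, 2.6)

From the two frames, the white sphere sits at roughly (3.6, 4.4) before and (5.7, 7.0) after.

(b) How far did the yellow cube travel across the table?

1.3

The yellow cube was near (2.1, 6.2) before and (2.1, 7.5) after, so it travelled √(0.0² + 1.3²) ≈ 1.3 units.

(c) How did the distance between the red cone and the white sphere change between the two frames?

-0.7

They were about 5.3 units apart before and 4.6 after — 0.7 units closer together.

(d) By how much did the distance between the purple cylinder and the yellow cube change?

+0.7

The distance was about 5.9 in the first image and 6.6 in the second, so they moved 0.7 units further apart.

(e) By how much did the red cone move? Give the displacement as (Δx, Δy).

(-0.4, -0.7)

From the two frames, the red cone sits at roughly (8.9, 4.0) before and (8.5, 3.3) after.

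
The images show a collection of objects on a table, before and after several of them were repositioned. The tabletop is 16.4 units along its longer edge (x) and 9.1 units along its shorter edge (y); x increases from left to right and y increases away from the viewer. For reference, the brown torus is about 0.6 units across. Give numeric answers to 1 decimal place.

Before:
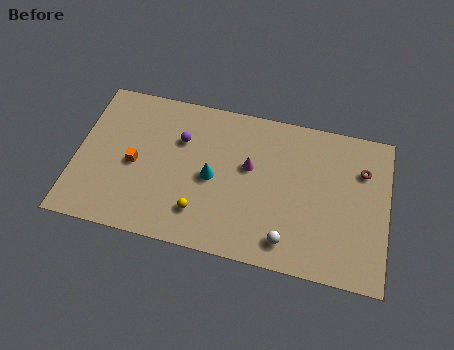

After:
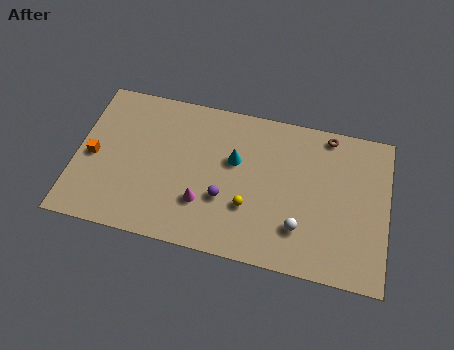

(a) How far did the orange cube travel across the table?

2.2

From (3.1, 4.2) to (0.9, 4.2), the orange cube covered √(2.2² + 0.0²) ≈ 2.2 units.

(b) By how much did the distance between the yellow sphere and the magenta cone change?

-1.7

Before: roughly 4.1 units apart; after: 2.4. That's 1.7 units closer together.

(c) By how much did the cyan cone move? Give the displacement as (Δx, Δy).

(1.1, 1.3)

The cyan cone was at about (7.2, 4.3) and moved to about (8.3, 5.6).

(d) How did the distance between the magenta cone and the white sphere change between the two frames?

+0.6

Before: roughly 4.5 units apart; after: 5.1. That's 0.6 units further apart.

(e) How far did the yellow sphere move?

2.7

The yellow sphere moved from about (6.7, 2.1) to (9.2, 3.0), a distance of √(2.5² + 0.9²) ≈ 2.7.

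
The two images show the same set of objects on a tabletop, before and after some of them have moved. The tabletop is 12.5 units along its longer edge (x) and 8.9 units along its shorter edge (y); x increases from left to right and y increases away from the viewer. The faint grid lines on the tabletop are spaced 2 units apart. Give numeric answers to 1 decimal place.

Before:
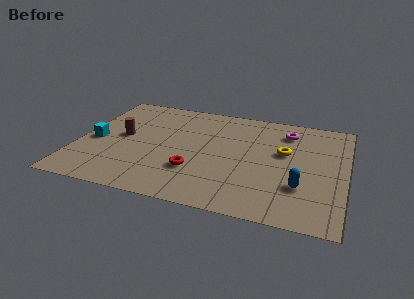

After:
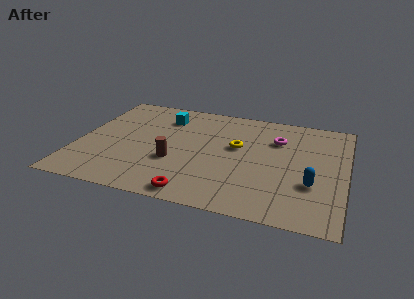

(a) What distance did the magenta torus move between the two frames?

0.9

From (9.6, 7.1) to (9.2, 6.3), the magenta torus covered √(0.4² + 0.8²) ≈ 0.9 units.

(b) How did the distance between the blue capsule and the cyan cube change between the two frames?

-1.6

They were about 9.8 units apart before and 8.2 after — 1.6 units closer together.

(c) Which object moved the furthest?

the cyan cube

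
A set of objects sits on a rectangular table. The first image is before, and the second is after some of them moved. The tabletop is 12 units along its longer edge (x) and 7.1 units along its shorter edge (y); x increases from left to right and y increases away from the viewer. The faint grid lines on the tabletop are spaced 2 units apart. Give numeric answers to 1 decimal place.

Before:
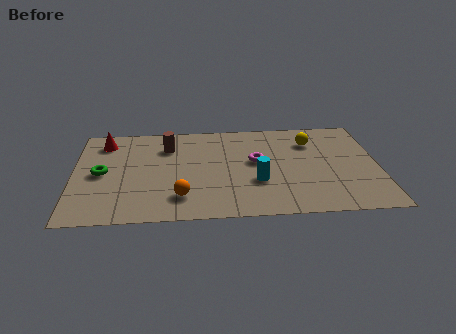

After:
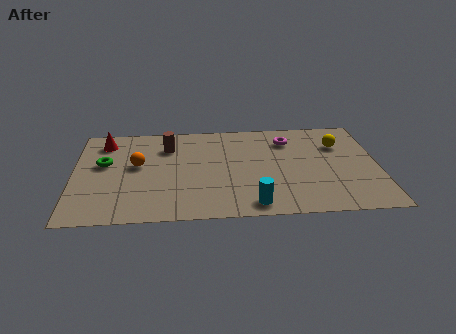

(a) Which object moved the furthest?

the orange sphere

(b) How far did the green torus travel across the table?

0.7

The green torus was near (1.1, 3.5) before and (1.2, 4.2) after, so it travelled √(0.1² + 0.7²) ≈ 0.7 units.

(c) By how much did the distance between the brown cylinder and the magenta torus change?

+1.1

They were about 3.7 units apart before and 4.8 after — 1.1 units further apart.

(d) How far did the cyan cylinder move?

1.6

The cyan cylinder was near (7.2, 2.5) before and (7.0, 0.9) after, so it travelled √(0.2² + 1.6²) ≈ 1.6 units.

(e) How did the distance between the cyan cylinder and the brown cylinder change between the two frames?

+1.0

Before: roughly 4.5 units apart; after: 5.5. That's 1.0 units further apart.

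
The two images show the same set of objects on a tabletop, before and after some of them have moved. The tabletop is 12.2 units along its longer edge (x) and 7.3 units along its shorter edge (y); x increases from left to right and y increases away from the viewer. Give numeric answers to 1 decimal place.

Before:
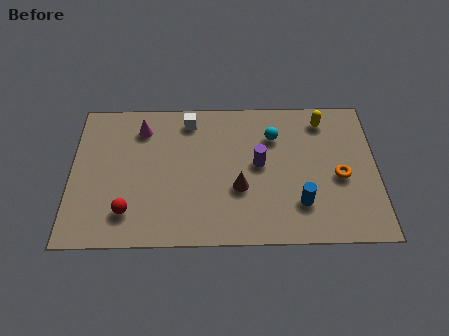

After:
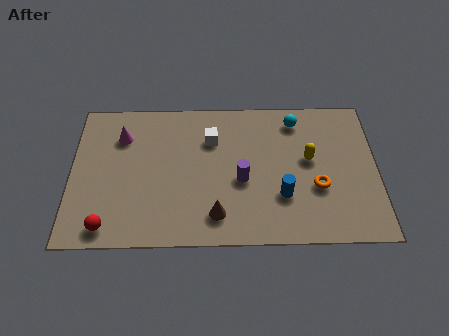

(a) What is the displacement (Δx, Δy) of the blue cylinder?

(-0.7, 0.4)

The blue cylinder was at about (9.1, 1.9) and moved to about (8.4, 2.3).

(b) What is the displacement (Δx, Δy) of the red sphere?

(-0.8, -0.7)

From the two frames, the red sphere sits at roughly (2.3, 1.6) before and (1.5, 0.9) after.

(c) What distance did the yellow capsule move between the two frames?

2.1

The yellow capsule moved from about (10.1, 6.1) to (9.5, 4.1), a distance of √(0.6² + 2.0²) ≈ 2.1.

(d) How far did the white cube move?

1.3

The white cube was near (4.7, 6.2) before and (5.6, 5.2) after, so it travelled √(0.9² + 1.0²) ≈ 1.3 units.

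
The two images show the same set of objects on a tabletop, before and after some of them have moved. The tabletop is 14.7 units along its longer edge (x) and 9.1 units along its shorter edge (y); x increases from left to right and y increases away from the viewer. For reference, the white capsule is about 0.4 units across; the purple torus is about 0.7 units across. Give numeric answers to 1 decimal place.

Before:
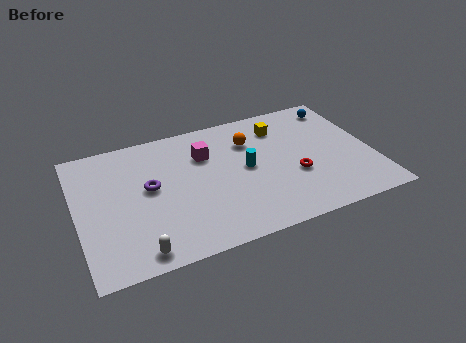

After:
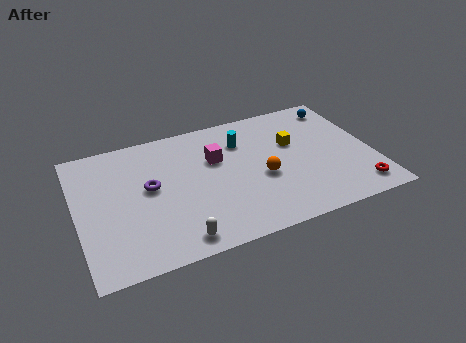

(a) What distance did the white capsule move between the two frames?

1.9

From (2.7, 1.0) to (4.6, 1.1), the white capsule covered √(1.9² + 0.1²) ≈ 1.9 units.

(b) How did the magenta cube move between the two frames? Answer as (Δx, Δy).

(0.5, -0.5)

From the two frames, the magenta cube sits at roughly (6.5, 6.4) before and (7.0, 5.9) after.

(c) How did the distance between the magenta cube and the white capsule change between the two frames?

-1.2

The distance was about 6.6 in the first image and 5.4 in the second, so they moved 1.2 units closer together.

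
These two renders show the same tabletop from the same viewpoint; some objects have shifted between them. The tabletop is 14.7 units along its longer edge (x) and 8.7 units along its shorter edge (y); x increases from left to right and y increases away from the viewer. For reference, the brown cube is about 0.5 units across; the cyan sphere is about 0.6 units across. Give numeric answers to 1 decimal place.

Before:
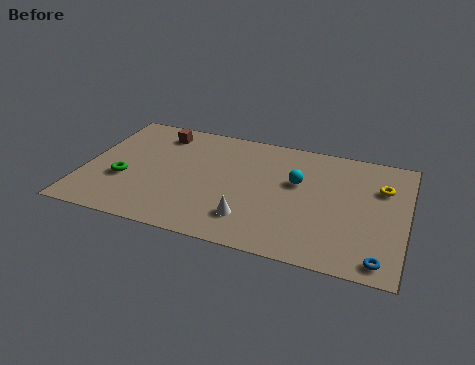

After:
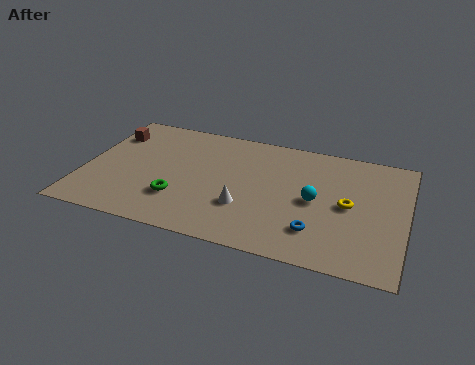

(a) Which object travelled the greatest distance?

the blue torus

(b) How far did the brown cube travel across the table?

2.3

The brown cube moved from about (3.1, 7.2) to (0.9, 6.5), a distance of √(2.2² + 0.7²) ≈ 2.3.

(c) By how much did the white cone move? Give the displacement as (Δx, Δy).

(-0.3, 0.8)

From the two frames, the white cone sits at roughly (7.8, 2.0) before and (7.5, 2.8) after.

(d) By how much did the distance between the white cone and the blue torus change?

-2.6

They were about 6.0 units apart before and 3.4 after — 2.6 units closer together.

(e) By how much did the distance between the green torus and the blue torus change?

-5.7

Before: roughly 12.0 units apart; after: 6.3. That's 5.7 units closer together.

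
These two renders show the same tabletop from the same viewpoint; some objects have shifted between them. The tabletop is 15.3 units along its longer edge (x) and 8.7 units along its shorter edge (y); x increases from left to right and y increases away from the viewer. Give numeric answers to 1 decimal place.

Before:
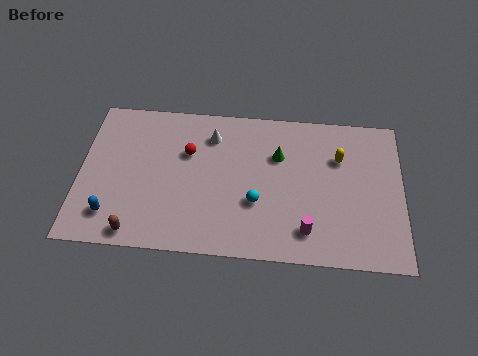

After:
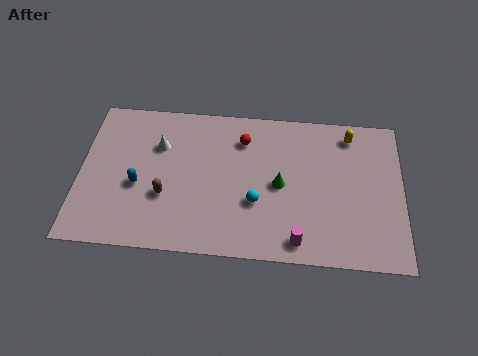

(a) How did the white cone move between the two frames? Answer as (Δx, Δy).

(-2.5, -0.8)

The white cone was at about (6.2, 6.8) and moved to about (3.7, 6.0).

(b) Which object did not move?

the cyan sphere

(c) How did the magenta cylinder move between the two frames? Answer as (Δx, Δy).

(-0.4, -0.6)

The magenta cylinder started near (10.8, 1.7) and ended near (10.4, 1.1).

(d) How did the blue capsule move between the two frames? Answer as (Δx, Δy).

(1.2, 1.8)

From the two frames, the blue capsule sits at roughly (1.6, 1.8) before and (2.8, 3.6) after.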